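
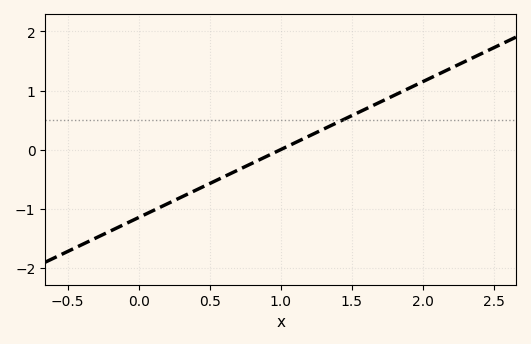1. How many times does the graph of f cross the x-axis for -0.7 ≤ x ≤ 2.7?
1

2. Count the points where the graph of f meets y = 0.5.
1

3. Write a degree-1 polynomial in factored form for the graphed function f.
y = 1.15(x - 1)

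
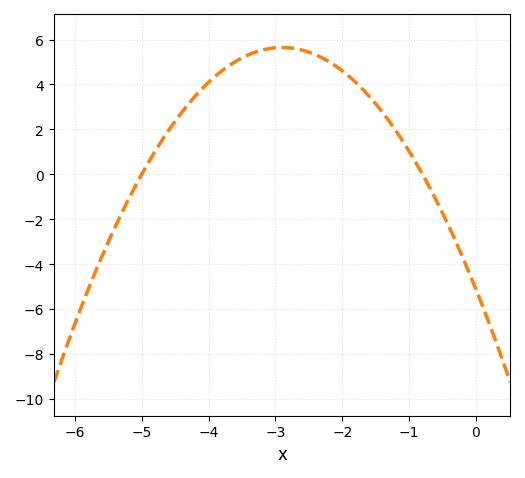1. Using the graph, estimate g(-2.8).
5.63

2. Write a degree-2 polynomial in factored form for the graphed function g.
y = -1.28(x + 5)(x + 0.8)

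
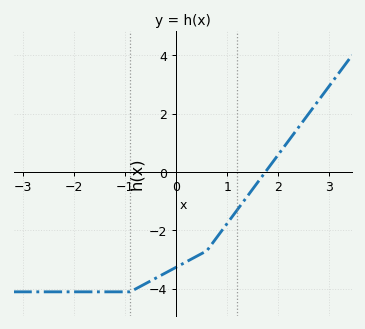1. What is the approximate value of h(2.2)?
1.06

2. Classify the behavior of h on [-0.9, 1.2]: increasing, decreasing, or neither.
increasing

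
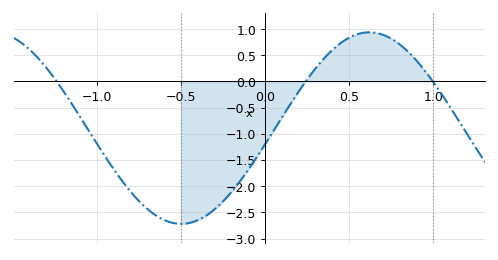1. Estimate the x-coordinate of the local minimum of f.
-0.498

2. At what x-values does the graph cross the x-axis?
-1.24, 0.242, 0.998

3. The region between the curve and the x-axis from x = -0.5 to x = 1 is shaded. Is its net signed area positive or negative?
negative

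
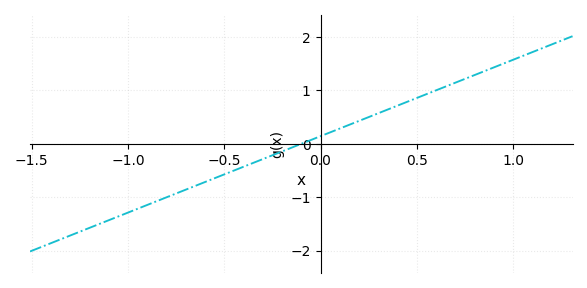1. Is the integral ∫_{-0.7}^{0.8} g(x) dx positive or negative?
positive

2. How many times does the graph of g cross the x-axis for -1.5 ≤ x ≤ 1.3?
1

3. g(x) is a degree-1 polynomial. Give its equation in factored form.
y = 1.43(x + 0.1)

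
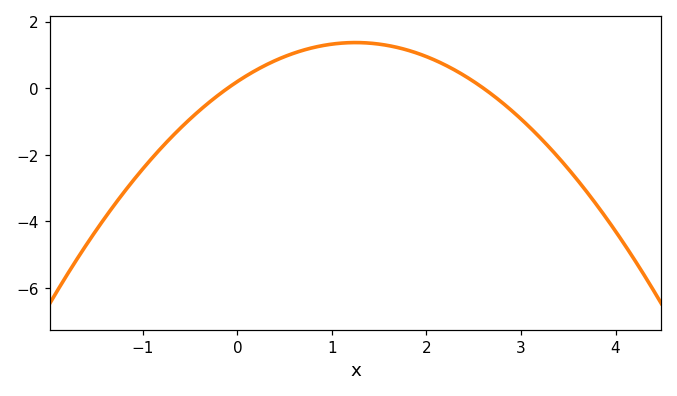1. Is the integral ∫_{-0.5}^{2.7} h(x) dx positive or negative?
positive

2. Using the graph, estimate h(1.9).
1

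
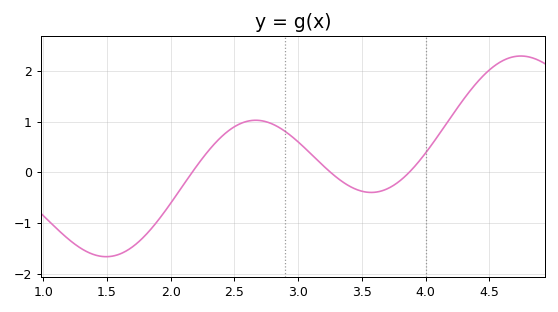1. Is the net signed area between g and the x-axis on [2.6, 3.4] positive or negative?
positive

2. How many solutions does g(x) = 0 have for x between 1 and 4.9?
3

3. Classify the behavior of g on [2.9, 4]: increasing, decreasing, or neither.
neither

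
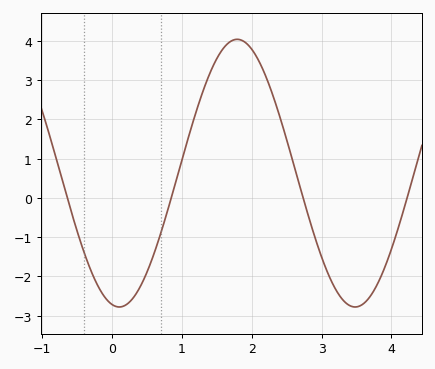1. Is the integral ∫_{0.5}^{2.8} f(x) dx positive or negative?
positive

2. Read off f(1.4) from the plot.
3.18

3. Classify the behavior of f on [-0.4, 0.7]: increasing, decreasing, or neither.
neither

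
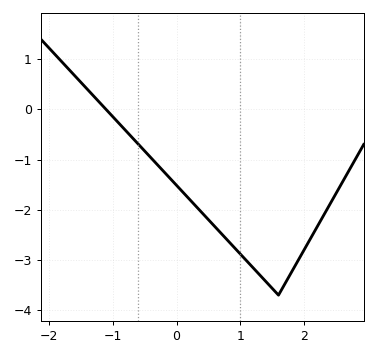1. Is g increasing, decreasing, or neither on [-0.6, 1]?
decreasing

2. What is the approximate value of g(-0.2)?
-1.2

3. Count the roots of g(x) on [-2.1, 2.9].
1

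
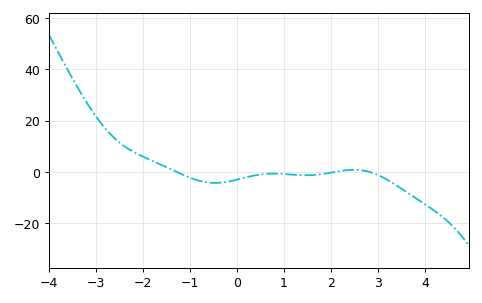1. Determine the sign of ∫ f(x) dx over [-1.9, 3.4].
negative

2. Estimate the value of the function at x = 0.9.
0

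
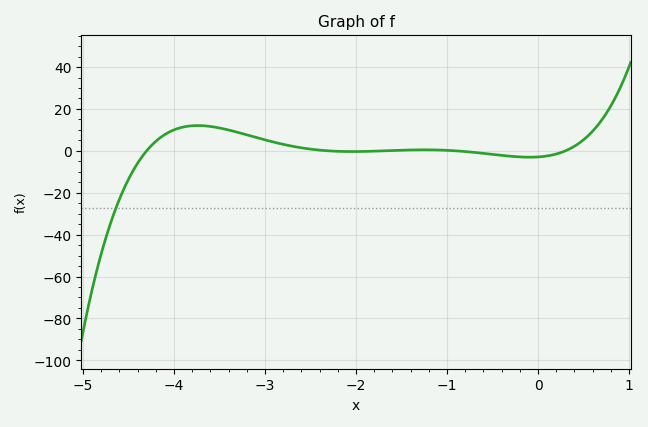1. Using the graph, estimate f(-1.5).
0.31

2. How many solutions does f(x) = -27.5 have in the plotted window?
1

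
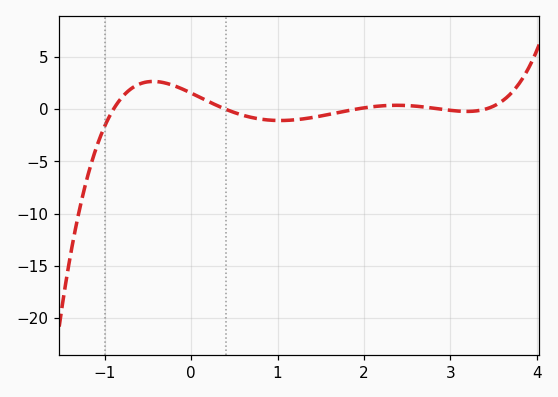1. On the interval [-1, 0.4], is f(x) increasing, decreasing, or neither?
neither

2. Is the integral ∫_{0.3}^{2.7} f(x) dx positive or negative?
negative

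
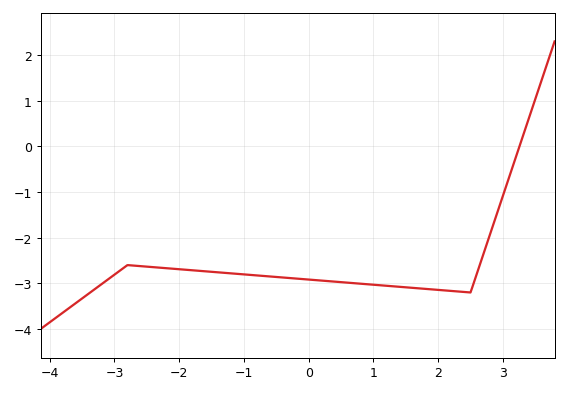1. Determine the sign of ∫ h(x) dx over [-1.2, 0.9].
negative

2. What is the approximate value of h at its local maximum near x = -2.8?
-2.6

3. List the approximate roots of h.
3.2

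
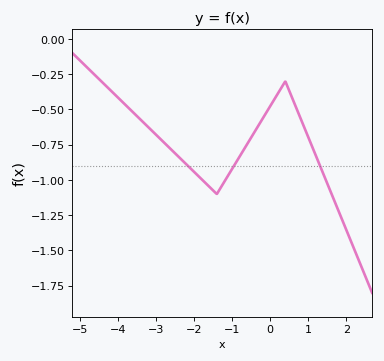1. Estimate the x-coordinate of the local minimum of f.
-1.4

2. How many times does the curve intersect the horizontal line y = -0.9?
3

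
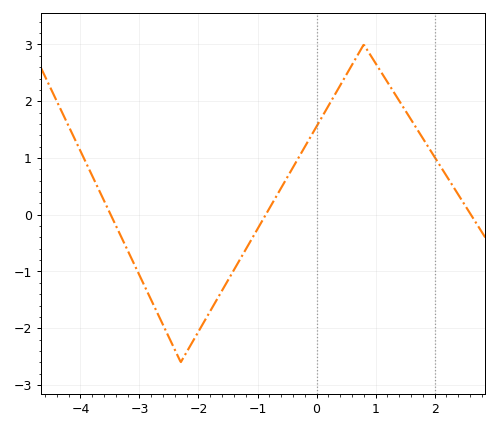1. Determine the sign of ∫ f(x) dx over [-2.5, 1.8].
positive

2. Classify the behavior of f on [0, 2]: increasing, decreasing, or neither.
neither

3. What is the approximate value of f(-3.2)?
-0.629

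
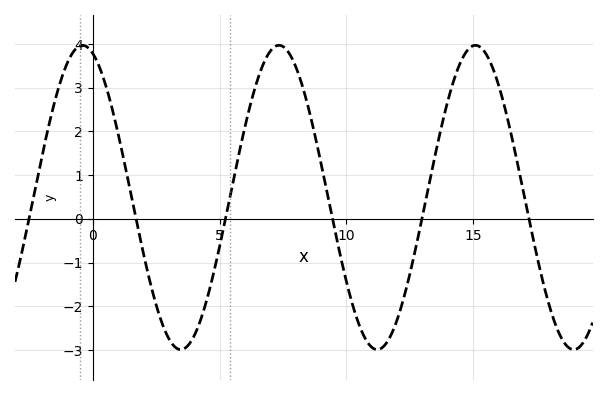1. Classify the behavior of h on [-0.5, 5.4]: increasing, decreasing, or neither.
neither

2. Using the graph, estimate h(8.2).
3.17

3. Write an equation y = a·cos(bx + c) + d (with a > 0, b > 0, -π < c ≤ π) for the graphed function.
y = 3.48cos(0.81x + 0.332) + 0.49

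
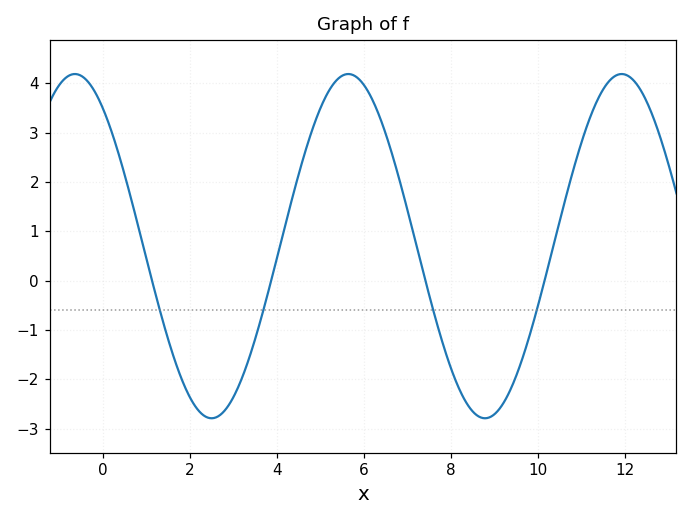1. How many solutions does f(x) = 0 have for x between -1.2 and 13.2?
4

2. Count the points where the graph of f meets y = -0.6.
4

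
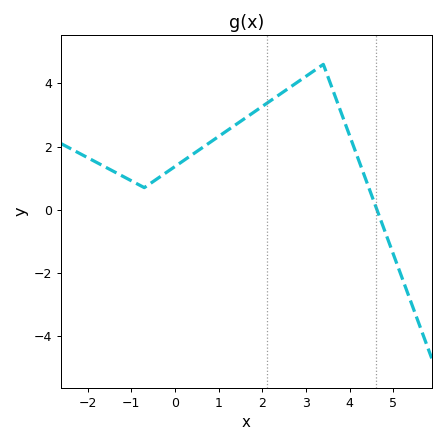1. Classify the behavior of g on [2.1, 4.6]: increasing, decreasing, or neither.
neither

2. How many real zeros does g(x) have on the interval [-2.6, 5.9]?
1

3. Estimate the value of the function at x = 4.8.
-0.647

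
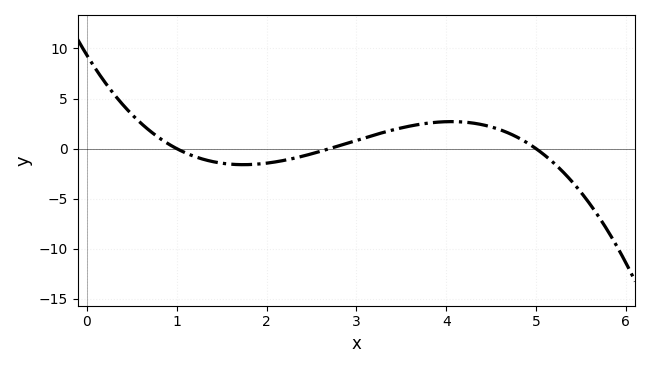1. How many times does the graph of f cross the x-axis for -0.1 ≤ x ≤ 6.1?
3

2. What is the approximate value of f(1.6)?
-1.5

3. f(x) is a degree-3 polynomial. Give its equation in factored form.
y = -0.69(x - 1)(x - 2.7)(x - 5)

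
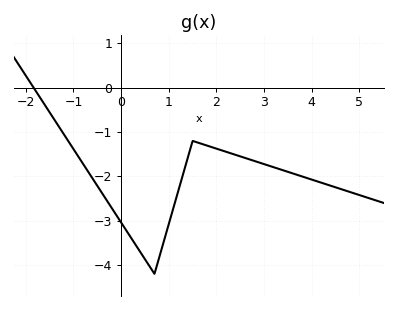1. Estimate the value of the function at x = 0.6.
-4.03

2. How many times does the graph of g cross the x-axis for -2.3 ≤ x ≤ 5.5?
1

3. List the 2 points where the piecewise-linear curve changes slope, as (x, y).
(0.7, -4.2); (1.5, -1.2)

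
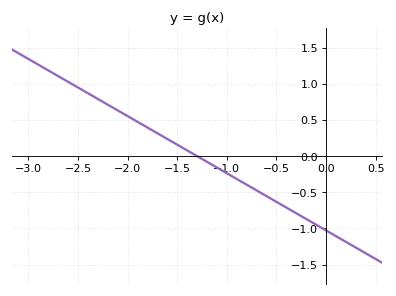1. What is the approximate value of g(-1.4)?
0.1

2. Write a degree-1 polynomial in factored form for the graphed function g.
y = -0.79(x + 1.3)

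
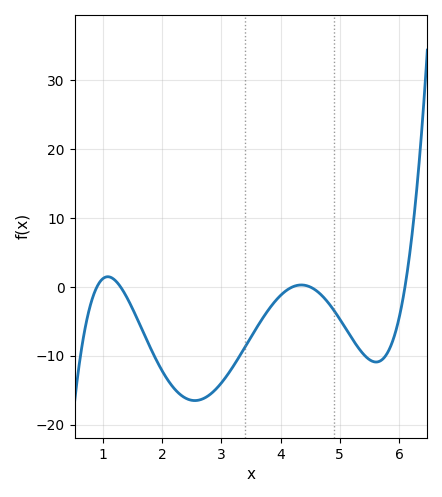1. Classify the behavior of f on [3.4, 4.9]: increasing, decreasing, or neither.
neither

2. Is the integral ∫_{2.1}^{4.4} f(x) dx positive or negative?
negative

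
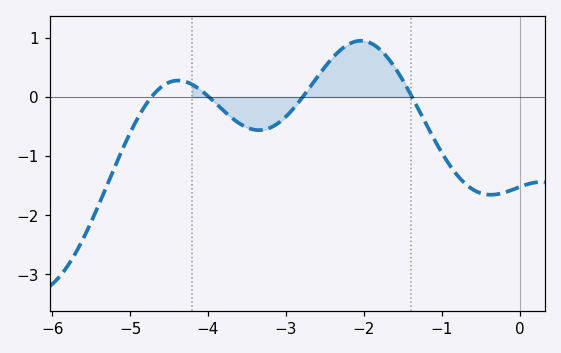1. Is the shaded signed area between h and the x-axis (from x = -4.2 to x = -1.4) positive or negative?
positive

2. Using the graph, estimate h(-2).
0.9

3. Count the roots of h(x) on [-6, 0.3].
4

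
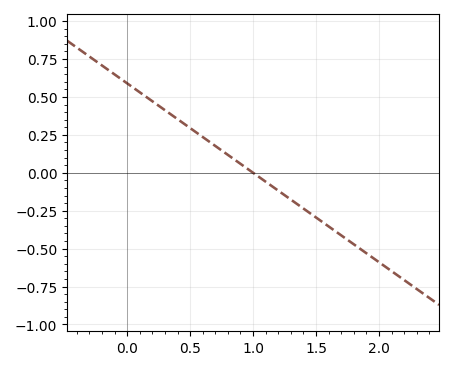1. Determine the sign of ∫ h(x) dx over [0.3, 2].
negative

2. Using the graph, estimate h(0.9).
0.06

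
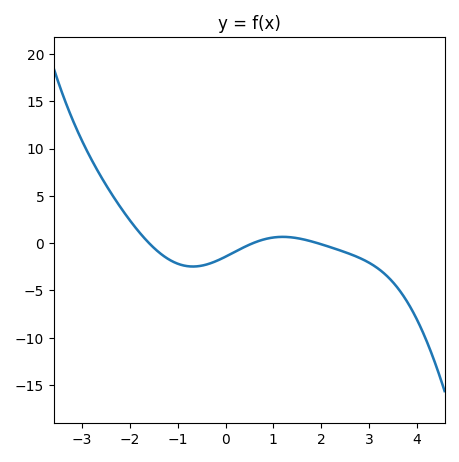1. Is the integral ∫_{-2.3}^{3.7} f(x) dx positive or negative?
negative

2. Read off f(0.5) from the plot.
-0.164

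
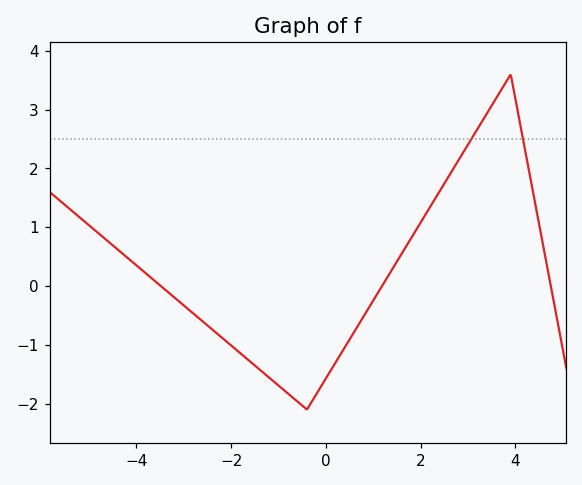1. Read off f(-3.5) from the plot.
0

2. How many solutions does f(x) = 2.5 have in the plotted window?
2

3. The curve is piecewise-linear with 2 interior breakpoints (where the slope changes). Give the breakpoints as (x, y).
(-0.4, -2.1); (3.9, 3.6)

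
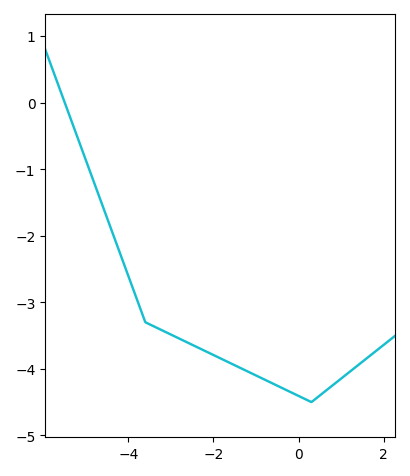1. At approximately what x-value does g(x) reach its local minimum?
0.2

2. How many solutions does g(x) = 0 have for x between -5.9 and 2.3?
1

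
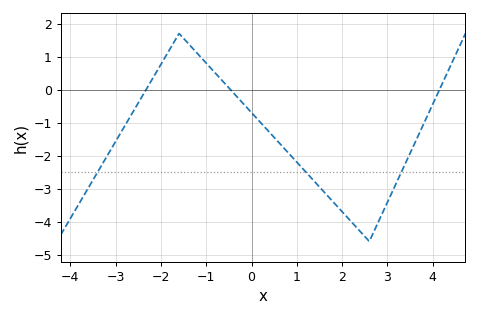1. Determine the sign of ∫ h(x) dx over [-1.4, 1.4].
negative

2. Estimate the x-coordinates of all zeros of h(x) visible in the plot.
-2.4, -0.4, 4.2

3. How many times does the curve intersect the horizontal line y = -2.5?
3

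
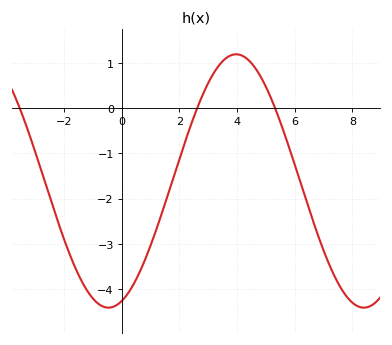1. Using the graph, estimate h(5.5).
-0.3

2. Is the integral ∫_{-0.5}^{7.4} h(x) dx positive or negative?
negative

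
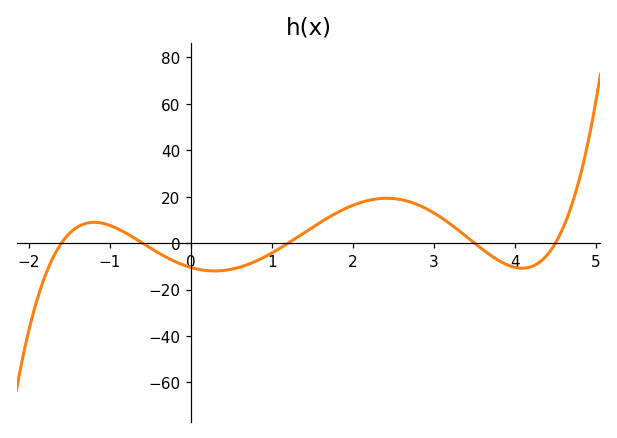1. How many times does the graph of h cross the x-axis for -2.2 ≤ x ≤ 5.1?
5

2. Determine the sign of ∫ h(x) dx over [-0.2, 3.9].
positive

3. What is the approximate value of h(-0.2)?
-8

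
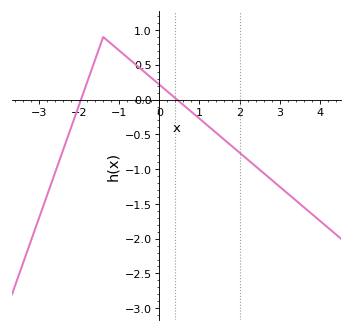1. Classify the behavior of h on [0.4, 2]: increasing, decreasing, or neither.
decreasing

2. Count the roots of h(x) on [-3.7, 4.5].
2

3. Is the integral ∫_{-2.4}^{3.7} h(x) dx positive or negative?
negative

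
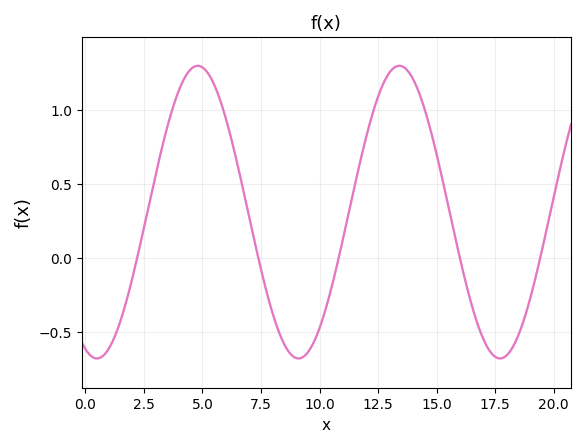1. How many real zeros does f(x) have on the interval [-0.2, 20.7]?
5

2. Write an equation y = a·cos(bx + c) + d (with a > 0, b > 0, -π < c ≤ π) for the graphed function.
y = 0.99cos(0.73x + 2.8) + 0.31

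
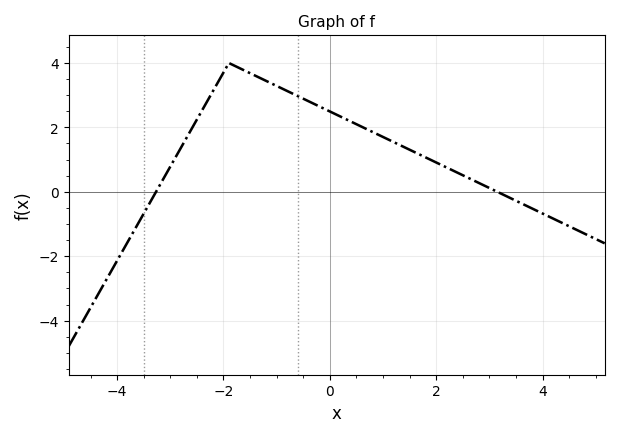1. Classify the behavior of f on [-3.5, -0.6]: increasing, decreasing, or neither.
neither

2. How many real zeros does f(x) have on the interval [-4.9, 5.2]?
2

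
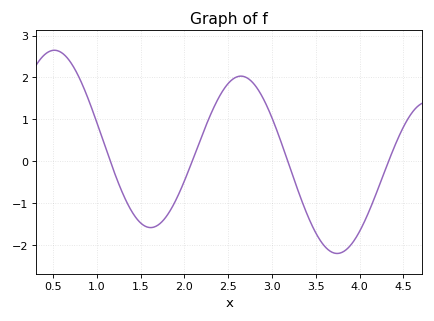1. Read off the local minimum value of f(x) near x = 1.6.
-1.6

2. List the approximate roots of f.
1.2, 2.1, 3.2, 4.3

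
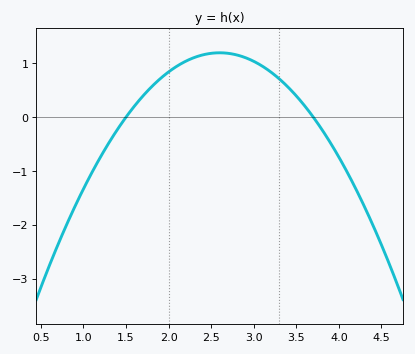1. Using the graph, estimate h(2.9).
1.11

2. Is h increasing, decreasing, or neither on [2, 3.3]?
neither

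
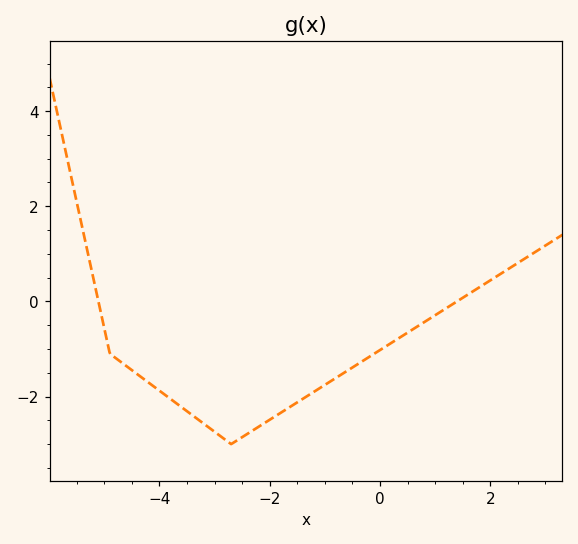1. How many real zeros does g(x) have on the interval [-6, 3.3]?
2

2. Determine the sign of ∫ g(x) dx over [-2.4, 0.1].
negative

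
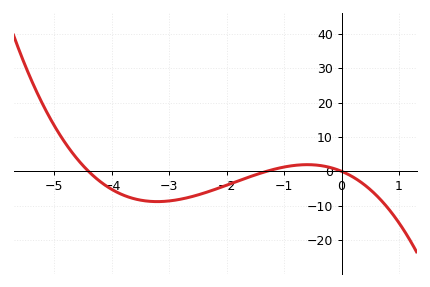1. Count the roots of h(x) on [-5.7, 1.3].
3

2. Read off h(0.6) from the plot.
-7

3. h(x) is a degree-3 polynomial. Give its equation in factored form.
y = -1.21(x + 4.4)(x + 1.3)(x - 0)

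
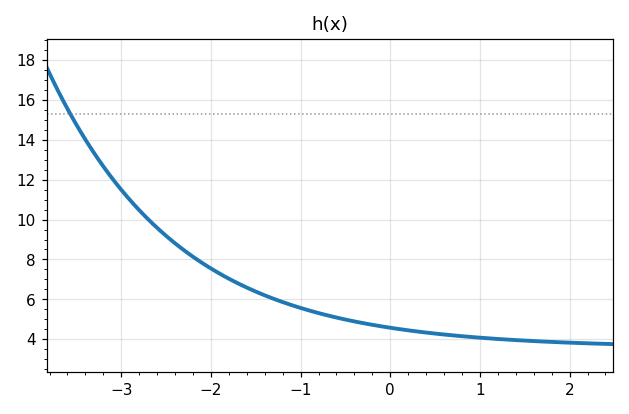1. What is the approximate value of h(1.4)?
3.95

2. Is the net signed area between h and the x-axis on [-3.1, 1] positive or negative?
positive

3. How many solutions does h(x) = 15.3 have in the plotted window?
1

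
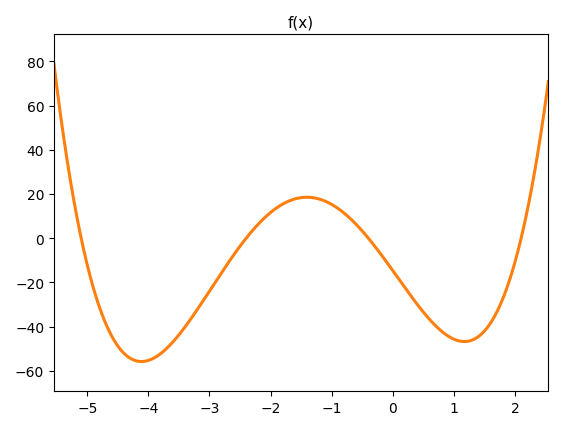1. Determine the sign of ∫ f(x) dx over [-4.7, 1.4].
negative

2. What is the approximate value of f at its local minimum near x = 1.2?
-46.7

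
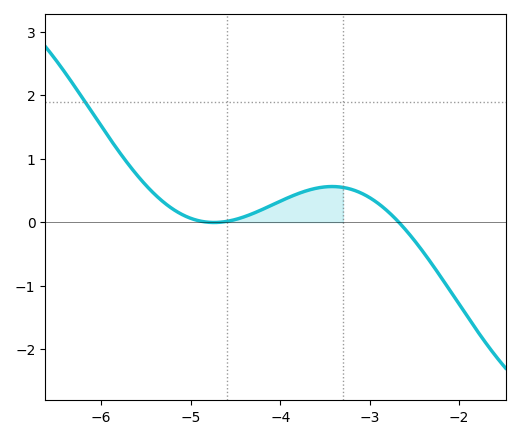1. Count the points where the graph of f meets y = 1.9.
1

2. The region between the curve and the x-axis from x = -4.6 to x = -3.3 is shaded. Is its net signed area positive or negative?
positive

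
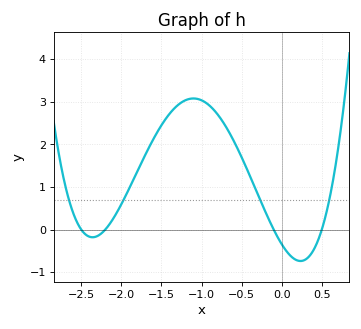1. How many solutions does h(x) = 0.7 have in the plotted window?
4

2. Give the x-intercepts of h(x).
-2.5, -2.2, -0.1, 0.5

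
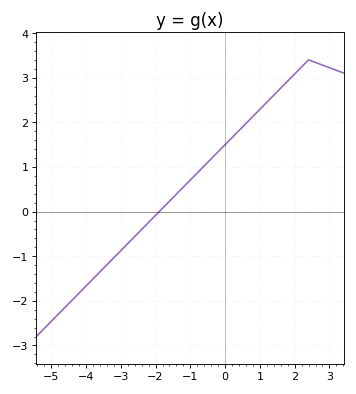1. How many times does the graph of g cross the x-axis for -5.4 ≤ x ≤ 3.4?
1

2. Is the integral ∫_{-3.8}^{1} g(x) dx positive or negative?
positive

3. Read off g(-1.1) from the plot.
0.629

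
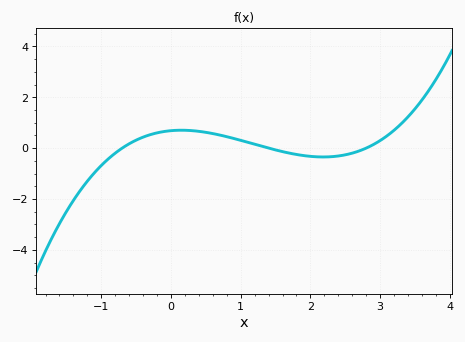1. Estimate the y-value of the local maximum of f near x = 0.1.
0.8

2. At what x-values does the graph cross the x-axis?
-0.7, 1.4, 2.8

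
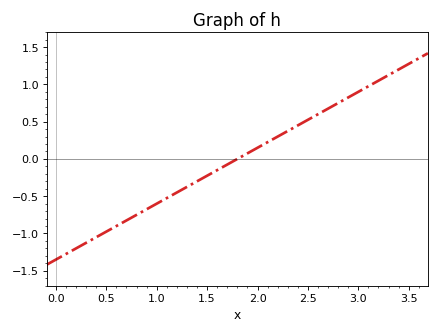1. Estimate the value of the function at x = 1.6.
-0.15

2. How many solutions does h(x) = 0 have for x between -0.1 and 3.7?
1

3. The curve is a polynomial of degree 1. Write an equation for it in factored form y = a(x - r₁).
y = 0.75(x - 1.8)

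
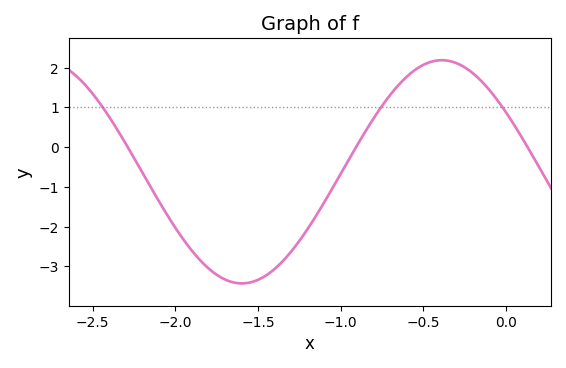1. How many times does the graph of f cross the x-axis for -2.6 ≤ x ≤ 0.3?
3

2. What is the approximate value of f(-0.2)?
1.9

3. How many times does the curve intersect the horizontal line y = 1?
3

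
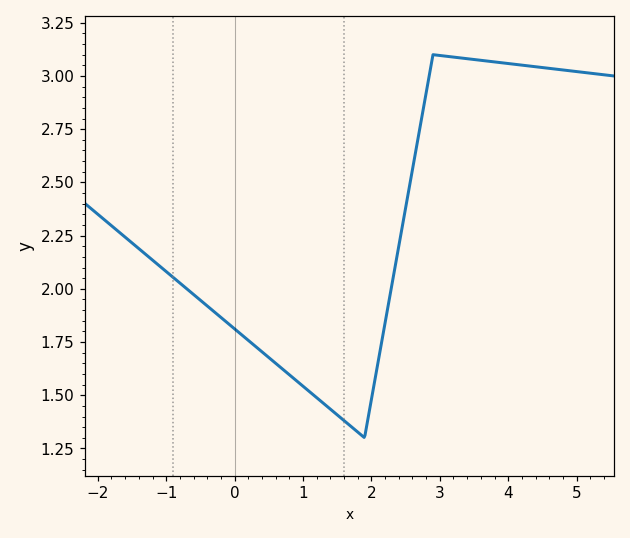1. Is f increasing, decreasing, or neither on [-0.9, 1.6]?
decreasing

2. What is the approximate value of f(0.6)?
1.65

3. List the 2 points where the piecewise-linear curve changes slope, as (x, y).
(1.9, 1.3); (2.9, 3.1)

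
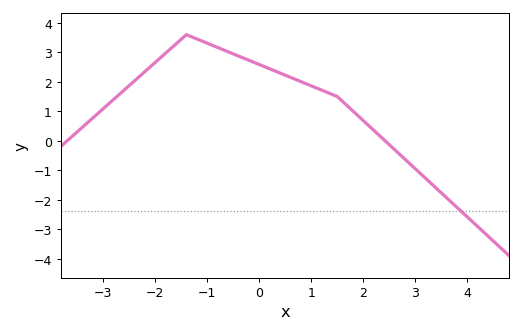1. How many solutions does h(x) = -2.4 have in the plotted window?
1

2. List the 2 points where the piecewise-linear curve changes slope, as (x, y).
(-1.4, 3.6); (1.5, 1.5)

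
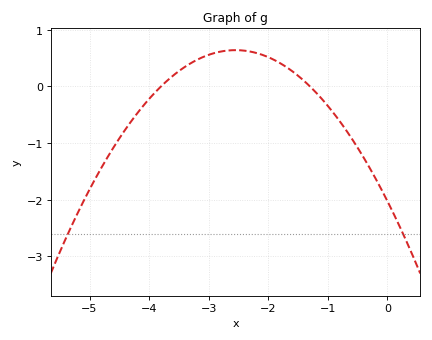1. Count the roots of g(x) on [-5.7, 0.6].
2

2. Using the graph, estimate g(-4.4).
-0.8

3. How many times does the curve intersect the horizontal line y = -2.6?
2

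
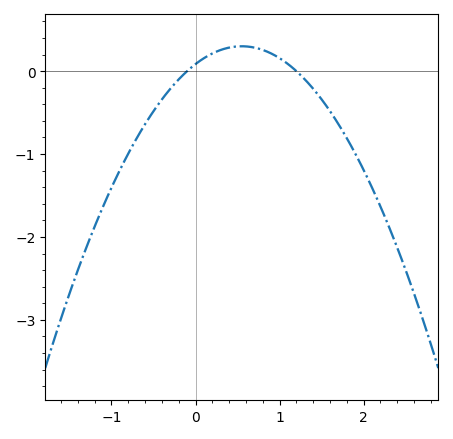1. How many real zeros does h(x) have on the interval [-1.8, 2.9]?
2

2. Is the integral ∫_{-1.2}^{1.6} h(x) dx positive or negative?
negative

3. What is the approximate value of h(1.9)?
-1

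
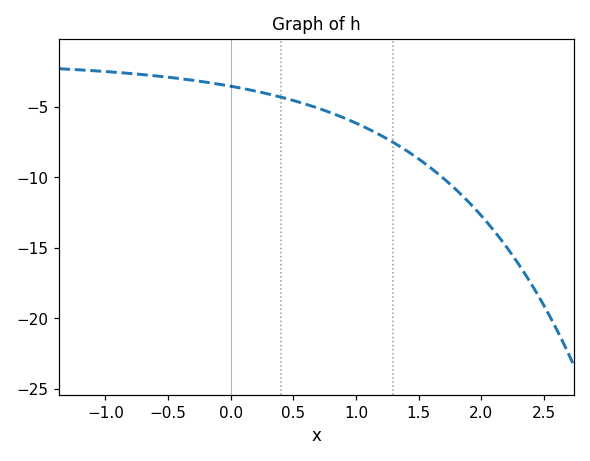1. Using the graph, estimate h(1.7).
-10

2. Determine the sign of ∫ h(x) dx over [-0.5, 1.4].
negative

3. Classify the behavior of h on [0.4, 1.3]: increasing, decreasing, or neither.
decreasing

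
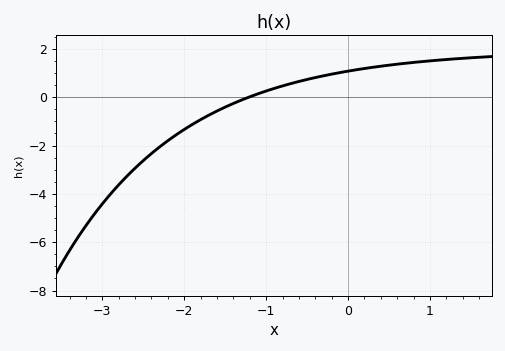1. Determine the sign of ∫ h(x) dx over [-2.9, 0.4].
negative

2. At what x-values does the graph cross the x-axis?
-1.21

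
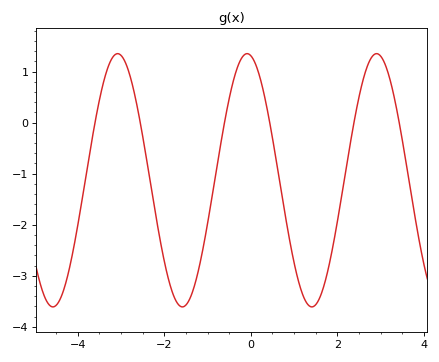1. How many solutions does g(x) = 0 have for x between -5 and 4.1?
6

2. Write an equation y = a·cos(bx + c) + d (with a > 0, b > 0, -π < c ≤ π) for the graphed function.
y = 2.48cos(2.1x + 0.18) - 1.13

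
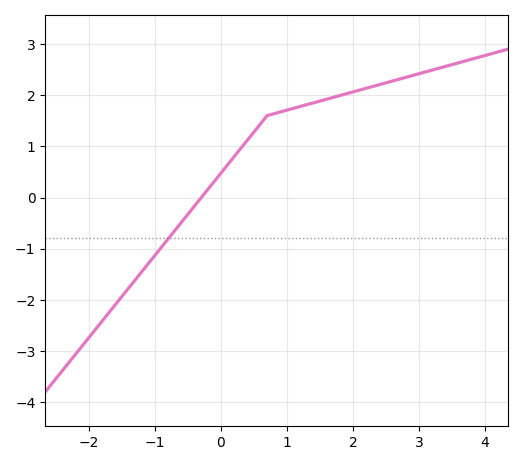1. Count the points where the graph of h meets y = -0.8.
1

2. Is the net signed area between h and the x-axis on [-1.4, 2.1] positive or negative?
positive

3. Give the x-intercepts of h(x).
-0.295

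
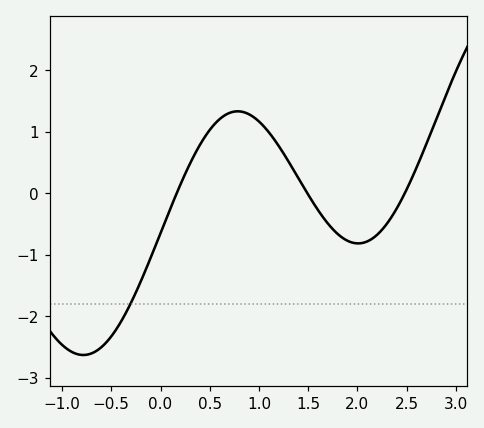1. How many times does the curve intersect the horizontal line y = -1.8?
1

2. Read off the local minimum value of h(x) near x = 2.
-0.8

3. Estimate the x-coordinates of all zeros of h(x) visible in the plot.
0.2, 1.5, 2.5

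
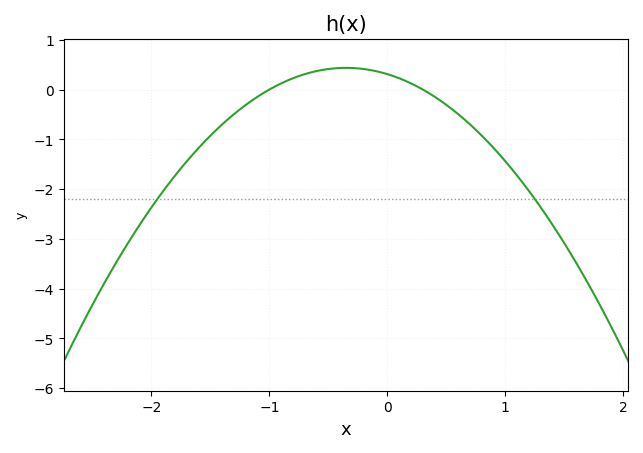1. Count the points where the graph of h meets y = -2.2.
2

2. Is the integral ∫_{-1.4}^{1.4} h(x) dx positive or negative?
negative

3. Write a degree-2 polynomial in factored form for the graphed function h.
y = -1.03(x + 1)(x - 0.3)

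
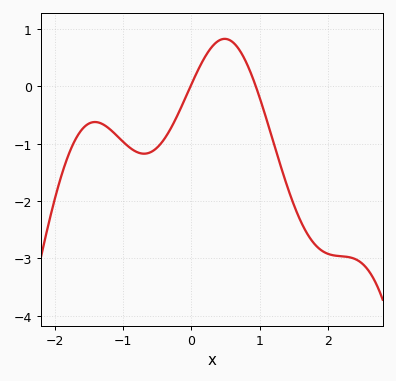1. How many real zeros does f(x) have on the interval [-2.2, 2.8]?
2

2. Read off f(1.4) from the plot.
-1.73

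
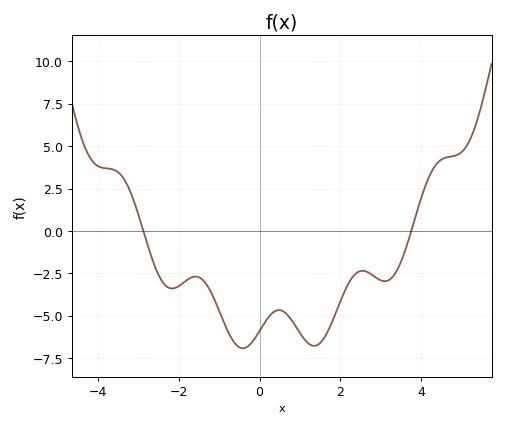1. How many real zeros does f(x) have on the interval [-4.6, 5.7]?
2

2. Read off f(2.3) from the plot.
-2.72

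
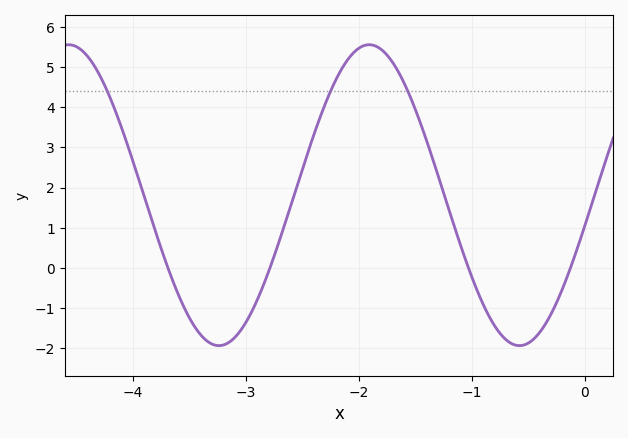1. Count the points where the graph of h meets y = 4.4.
3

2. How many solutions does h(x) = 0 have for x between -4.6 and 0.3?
4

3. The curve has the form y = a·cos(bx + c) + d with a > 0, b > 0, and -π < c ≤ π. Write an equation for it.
y = 3.75cos(2.36x - 1.78) + 1.81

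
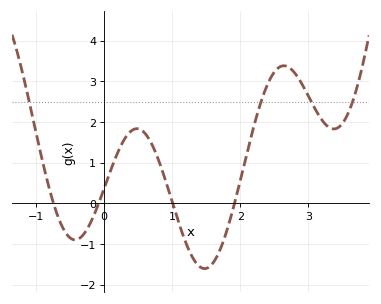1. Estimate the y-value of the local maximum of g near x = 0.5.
1.83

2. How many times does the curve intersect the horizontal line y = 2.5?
4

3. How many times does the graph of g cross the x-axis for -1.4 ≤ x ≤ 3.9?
4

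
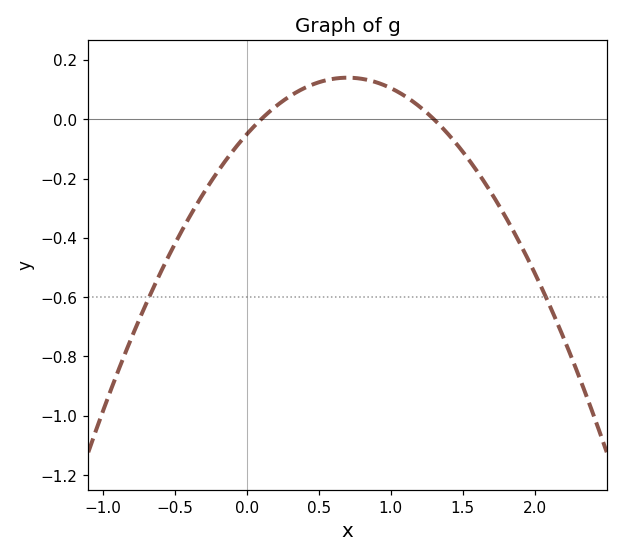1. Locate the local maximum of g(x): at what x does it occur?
0.7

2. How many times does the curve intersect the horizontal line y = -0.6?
2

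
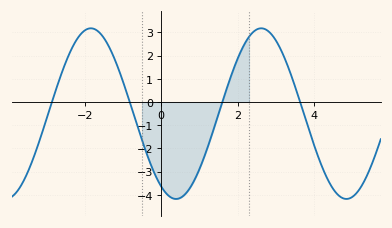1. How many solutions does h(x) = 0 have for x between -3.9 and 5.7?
4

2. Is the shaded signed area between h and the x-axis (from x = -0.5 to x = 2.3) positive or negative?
negative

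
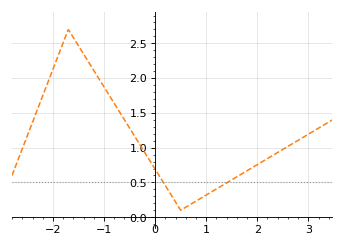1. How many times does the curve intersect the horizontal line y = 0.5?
2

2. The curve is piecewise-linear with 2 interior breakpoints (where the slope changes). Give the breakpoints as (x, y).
(-1.7, 2.7); (0.5, 0.1)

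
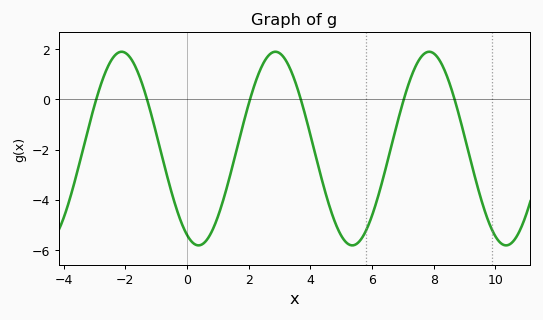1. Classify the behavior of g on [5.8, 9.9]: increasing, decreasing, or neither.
neither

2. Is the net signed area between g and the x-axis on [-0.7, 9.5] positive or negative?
negative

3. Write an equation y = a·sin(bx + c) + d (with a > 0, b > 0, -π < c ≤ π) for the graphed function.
y = 3.85sin(1.26x - 2.04) - 1.96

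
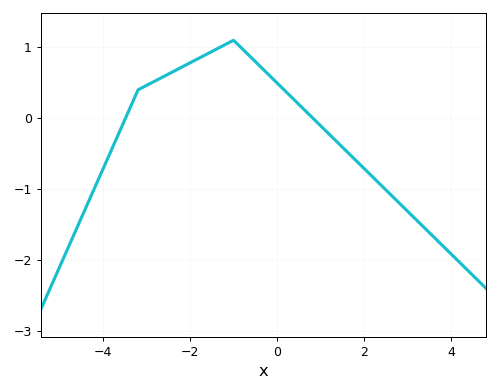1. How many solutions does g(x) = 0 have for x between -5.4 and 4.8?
2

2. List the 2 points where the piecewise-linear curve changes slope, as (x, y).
(-3.2, 0.4); (-1, 1.1)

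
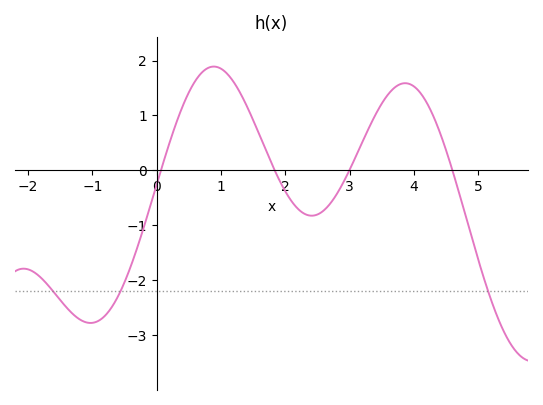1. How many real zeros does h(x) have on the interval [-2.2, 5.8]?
4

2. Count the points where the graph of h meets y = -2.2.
3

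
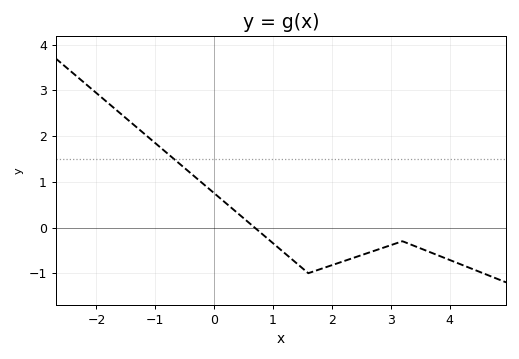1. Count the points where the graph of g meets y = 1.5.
1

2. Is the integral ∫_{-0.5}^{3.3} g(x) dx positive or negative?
negative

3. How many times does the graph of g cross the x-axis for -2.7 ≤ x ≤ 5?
1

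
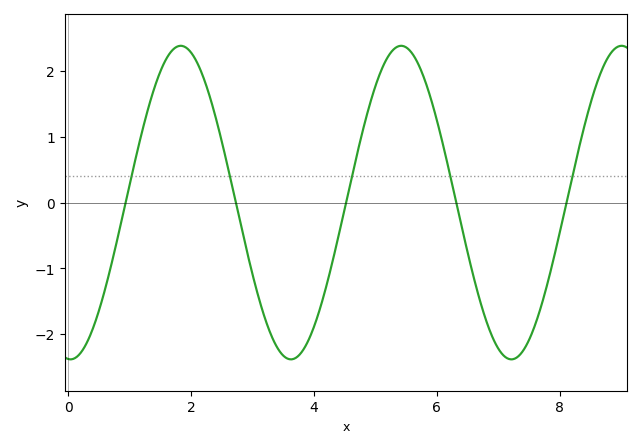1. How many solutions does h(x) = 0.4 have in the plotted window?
5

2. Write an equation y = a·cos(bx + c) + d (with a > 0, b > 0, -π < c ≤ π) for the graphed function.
y = 2.38cos(1.75x + 3.08) + 0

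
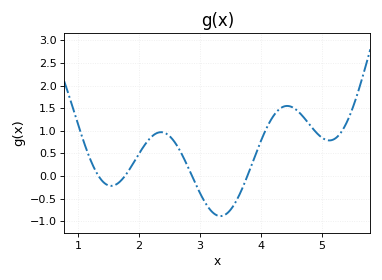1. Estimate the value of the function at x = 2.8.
0.205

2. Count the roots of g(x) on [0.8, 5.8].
4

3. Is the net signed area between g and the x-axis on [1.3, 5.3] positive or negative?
positive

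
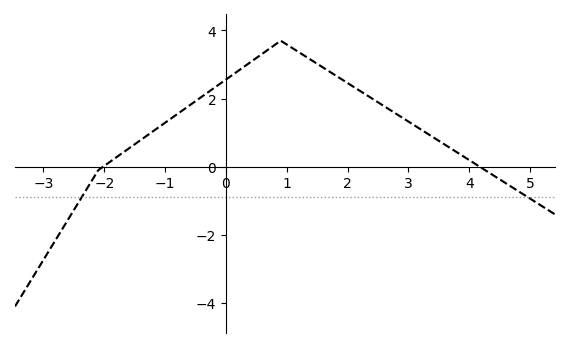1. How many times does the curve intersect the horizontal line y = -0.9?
2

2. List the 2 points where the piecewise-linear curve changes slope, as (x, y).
(-2.1, -0.1); (0.9, 3.7)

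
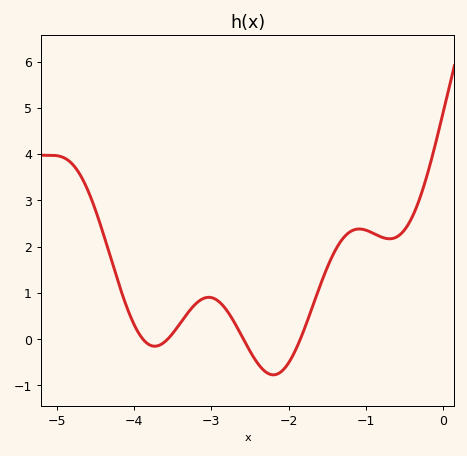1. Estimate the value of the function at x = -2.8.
0.6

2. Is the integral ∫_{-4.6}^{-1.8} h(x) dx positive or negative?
positive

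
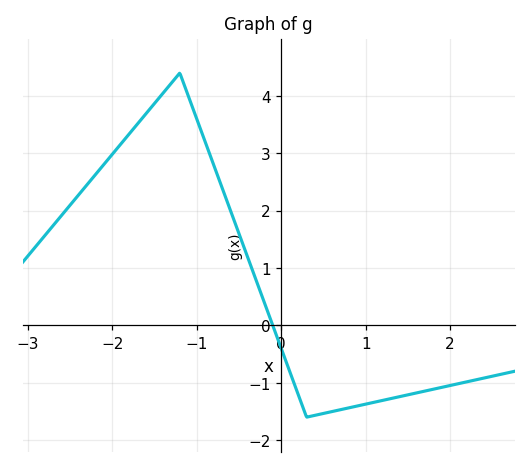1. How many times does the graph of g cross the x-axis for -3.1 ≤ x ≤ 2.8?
1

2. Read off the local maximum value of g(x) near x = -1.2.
4.4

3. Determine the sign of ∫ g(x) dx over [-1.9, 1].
positive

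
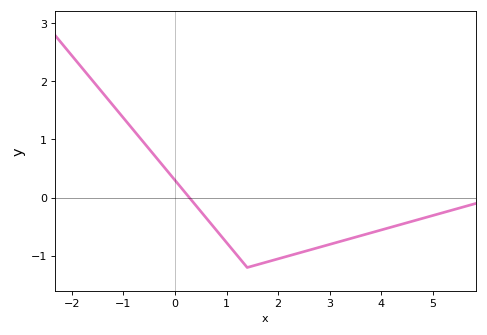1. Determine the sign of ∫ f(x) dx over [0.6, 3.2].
negative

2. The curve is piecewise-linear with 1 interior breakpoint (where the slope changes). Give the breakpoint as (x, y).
(1.4, -1.2)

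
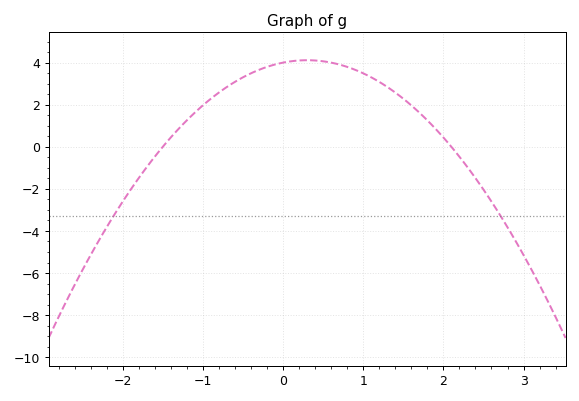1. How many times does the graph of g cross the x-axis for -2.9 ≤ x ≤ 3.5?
2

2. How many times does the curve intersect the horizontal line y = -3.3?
2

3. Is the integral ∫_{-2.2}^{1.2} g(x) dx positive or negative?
positive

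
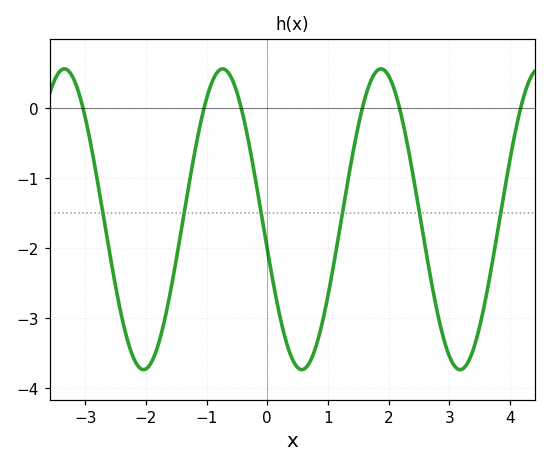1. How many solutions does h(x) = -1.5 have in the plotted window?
6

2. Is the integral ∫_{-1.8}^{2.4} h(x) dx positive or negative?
negative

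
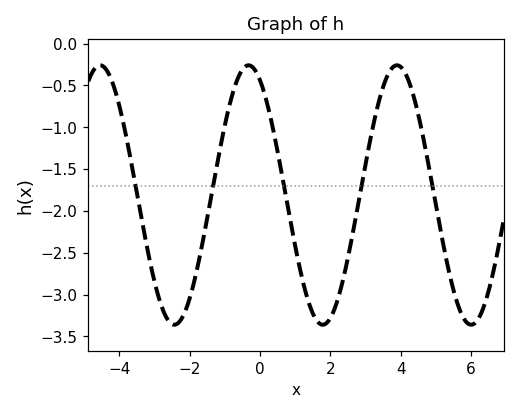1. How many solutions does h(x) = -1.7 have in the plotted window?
5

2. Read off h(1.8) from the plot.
-3.35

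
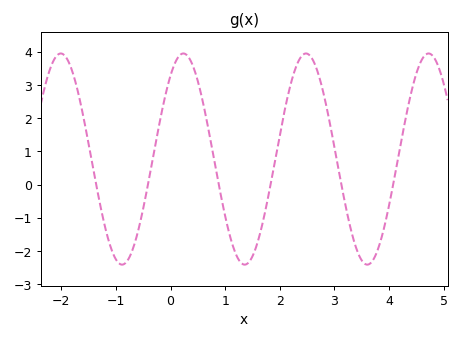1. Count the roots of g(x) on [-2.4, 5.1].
6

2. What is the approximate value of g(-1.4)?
0.3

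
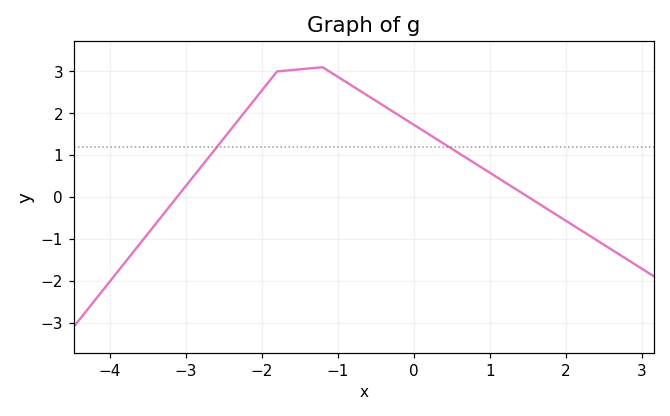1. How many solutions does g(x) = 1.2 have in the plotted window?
2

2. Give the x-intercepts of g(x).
-3.2, 1.6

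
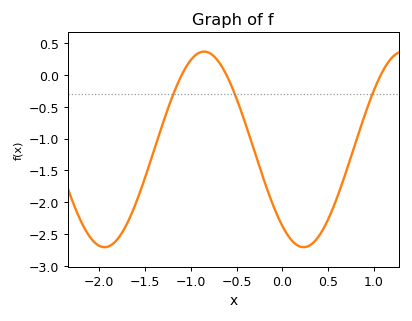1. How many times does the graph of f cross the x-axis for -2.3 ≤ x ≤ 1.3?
3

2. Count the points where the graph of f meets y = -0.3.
3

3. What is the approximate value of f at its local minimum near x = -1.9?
-2.7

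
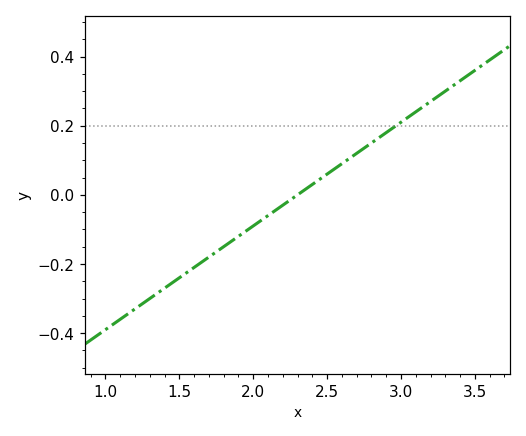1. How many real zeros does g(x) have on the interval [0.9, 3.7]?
1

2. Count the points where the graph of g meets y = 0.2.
1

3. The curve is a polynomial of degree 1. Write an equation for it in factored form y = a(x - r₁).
y = 0.3(x - 2.3)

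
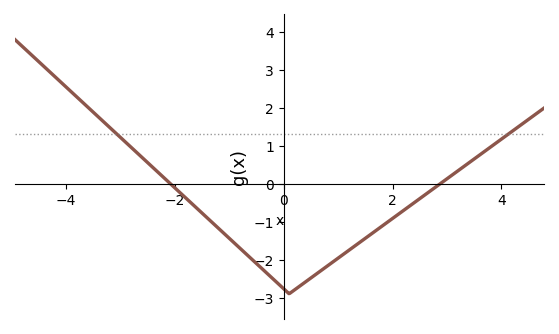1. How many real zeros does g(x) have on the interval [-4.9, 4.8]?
2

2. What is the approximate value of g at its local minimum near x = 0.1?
-2.9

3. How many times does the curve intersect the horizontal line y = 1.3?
2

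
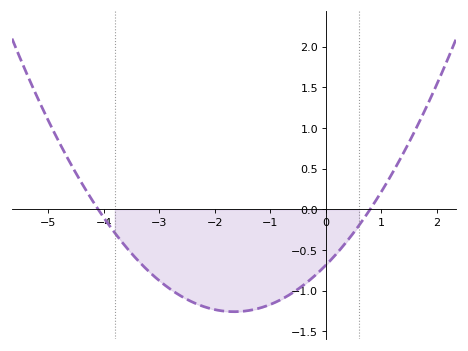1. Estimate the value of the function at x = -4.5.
0.45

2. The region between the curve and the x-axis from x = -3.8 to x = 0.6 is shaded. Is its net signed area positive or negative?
negative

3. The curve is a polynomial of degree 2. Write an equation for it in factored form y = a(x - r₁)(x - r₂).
y = 0.21(x + 4.1)(x - 0.8)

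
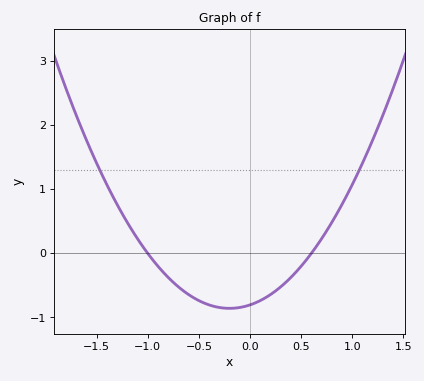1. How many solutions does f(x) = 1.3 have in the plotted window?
2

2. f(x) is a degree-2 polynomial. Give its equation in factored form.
y = 1.34(x + 1)(x - 0.6)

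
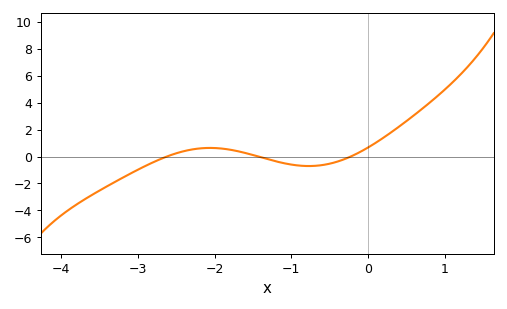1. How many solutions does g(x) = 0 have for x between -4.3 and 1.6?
3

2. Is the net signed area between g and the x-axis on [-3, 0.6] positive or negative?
positive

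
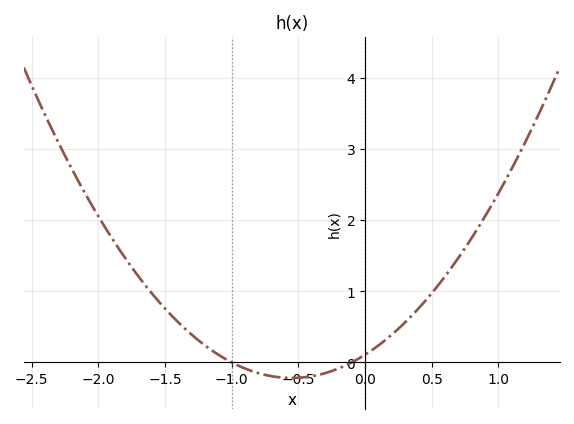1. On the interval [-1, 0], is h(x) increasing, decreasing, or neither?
neither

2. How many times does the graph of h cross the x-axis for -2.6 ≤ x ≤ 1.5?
2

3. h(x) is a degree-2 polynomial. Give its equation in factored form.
y = 1.08(x + 1)(x + 0.1)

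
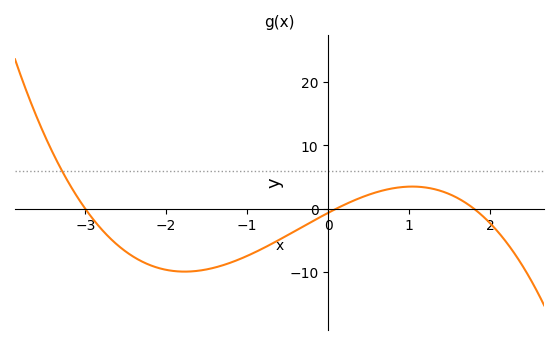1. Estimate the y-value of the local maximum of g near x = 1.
3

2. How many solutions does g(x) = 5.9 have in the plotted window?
1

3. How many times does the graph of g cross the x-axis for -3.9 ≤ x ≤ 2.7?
3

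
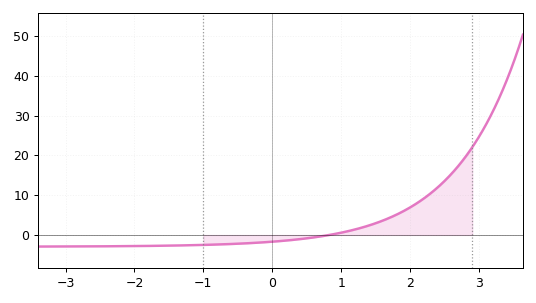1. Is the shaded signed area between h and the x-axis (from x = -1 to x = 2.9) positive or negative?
positive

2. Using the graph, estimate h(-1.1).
-2.54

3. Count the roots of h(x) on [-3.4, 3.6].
1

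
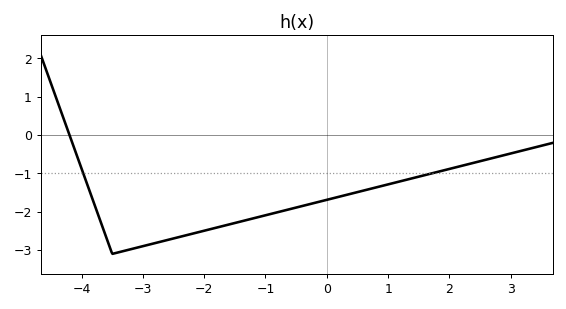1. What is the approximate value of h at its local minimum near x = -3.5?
-3.1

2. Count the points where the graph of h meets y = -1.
2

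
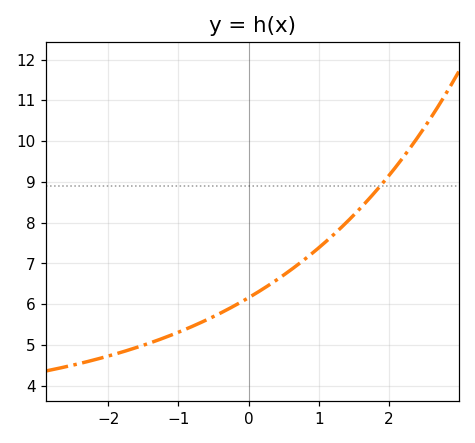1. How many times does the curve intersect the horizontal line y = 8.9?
1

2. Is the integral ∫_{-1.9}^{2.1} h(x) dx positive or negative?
positive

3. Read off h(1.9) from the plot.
8.95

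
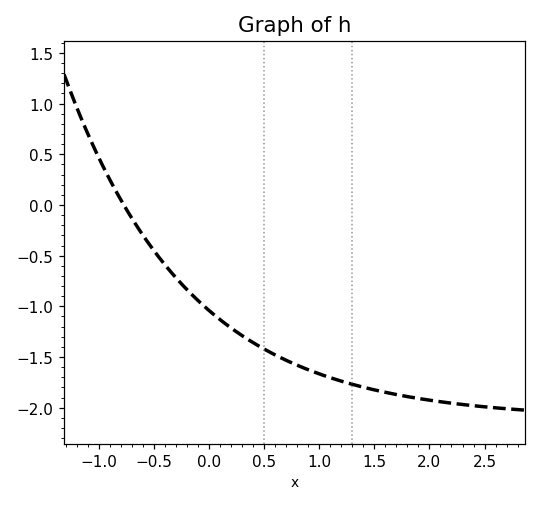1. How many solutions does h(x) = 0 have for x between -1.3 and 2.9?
1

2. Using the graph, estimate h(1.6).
-1.85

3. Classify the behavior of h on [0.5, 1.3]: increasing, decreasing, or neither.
decreasing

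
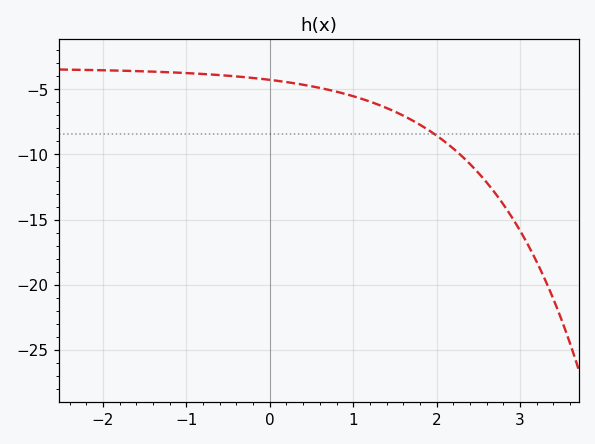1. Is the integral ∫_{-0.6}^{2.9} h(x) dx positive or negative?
negative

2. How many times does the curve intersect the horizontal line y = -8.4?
1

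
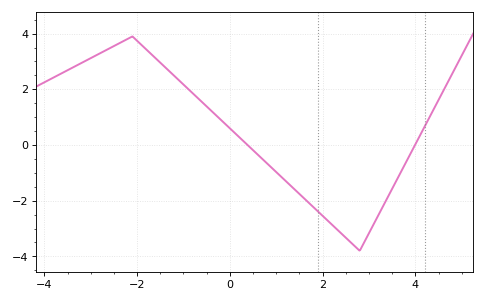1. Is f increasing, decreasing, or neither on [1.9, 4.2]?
neither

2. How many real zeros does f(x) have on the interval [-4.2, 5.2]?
2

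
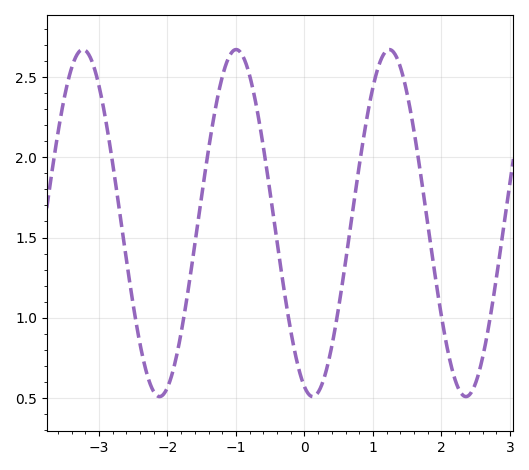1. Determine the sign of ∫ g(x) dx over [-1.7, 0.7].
positive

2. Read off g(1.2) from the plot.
2.65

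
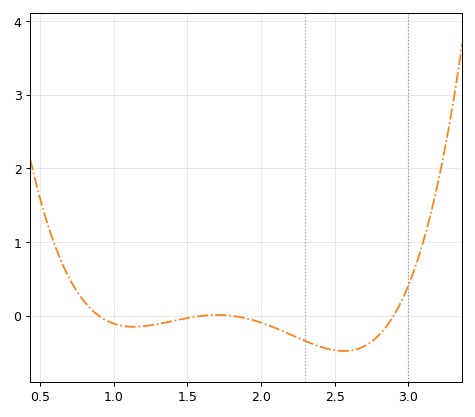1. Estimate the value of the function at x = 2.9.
0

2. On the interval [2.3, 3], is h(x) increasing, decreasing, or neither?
neither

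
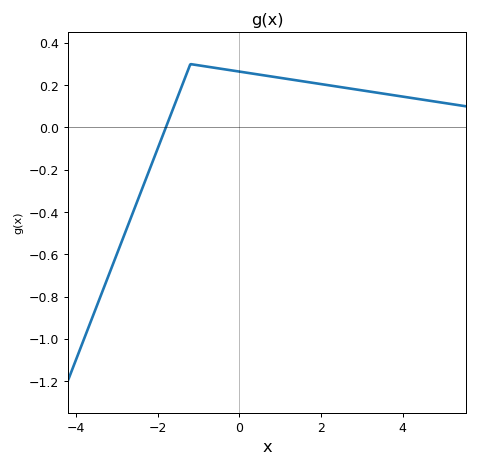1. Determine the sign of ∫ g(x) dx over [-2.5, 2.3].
positive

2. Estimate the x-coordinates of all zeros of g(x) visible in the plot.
-1.8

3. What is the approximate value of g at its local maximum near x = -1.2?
0.3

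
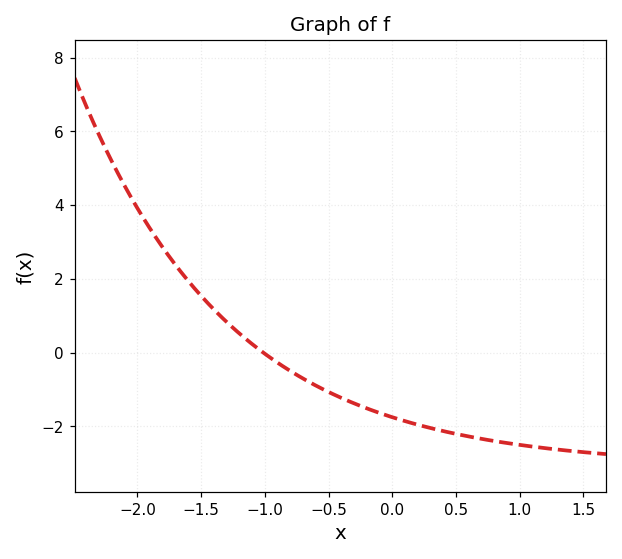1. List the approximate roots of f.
-1.01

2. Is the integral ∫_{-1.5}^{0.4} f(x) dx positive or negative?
negative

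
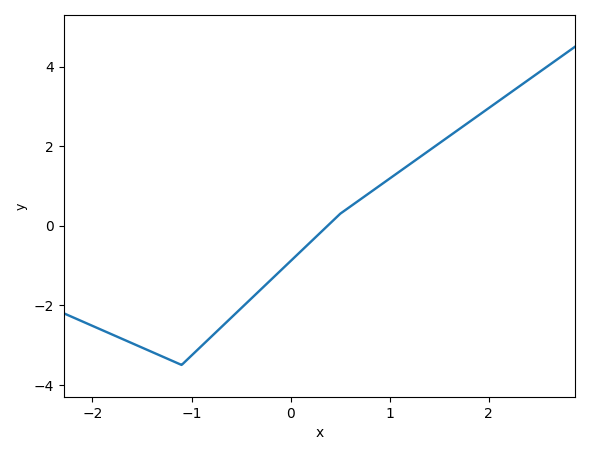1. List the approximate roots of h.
0.4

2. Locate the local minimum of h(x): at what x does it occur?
-1.1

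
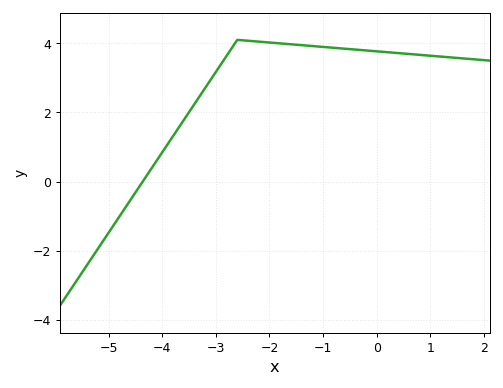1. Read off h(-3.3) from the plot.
2.47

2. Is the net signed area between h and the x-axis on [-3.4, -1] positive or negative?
positive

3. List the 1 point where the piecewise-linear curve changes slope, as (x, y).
(-2.6, 4.1)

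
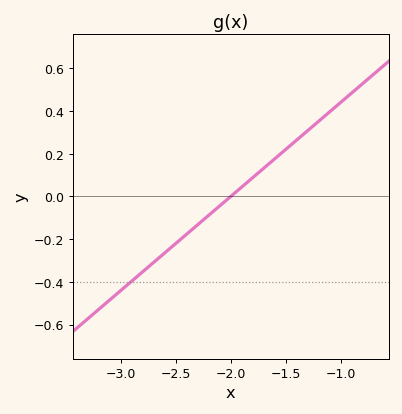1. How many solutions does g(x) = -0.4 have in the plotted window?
1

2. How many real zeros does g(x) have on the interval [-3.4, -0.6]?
1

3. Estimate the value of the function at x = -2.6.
-0.264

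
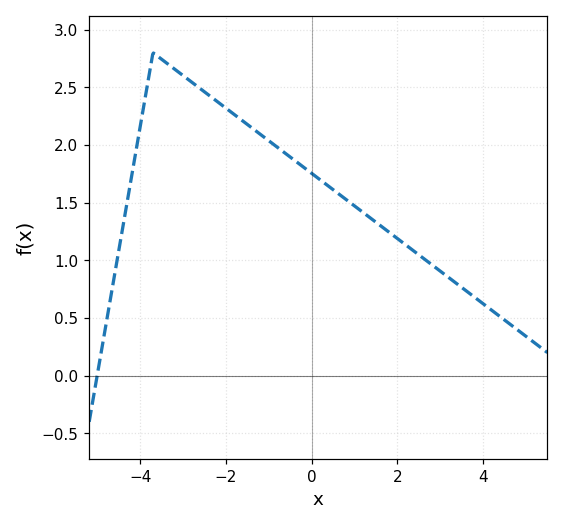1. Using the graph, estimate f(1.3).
1.4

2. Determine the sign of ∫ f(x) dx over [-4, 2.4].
positive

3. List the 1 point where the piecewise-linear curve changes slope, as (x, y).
(-3.7, 2.8)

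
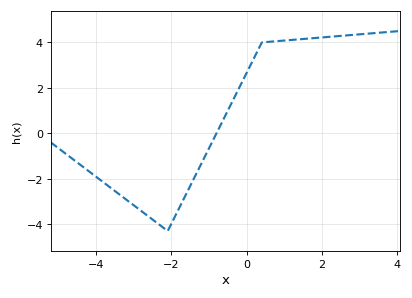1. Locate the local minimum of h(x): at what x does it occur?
-2.1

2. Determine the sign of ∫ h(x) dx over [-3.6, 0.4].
negative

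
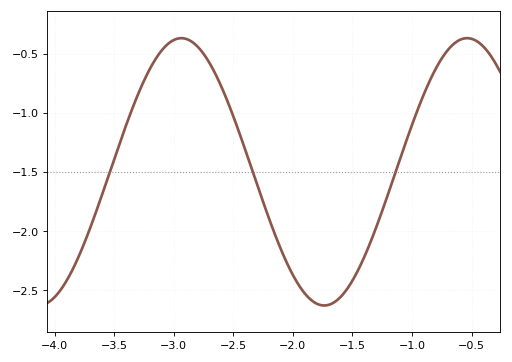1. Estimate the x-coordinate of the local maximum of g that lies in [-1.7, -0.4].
-0.537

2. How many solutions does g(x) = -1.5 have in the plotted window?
3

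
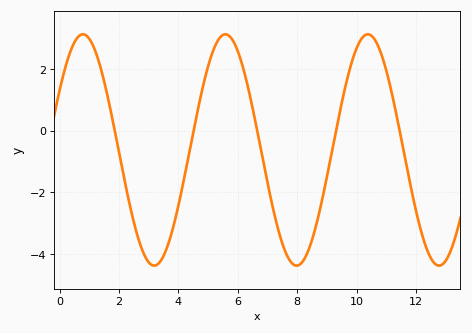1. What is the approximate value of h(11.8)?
-1.8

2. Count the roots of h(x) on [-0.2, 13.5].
5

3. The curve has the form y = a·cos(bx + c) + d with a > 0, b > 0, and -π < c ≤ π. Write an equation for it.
y = 3.76cos(1.3x - 1) - 0.63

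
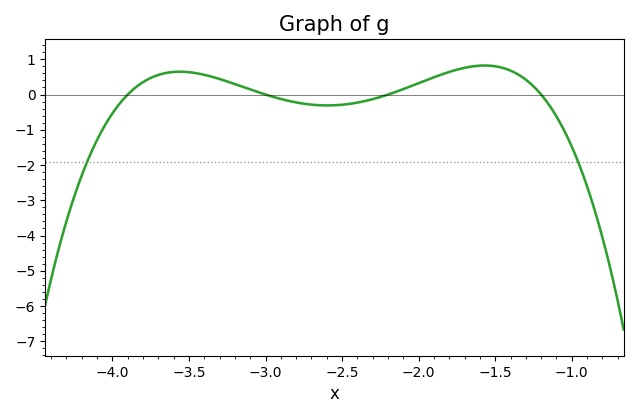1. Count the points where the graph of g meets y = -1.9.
2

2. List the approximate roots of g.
-3.9, -3, -2.2, -1.2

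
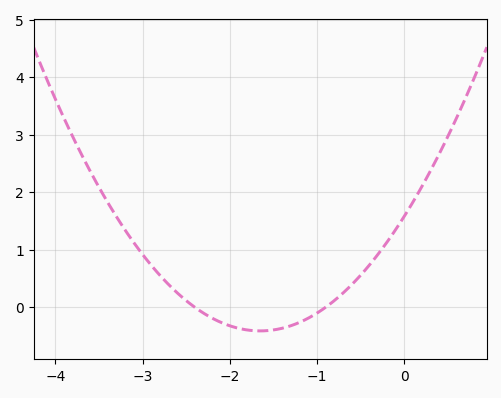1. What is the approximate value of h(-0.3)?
0.9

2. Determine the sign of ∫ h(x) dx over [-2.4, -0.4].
negative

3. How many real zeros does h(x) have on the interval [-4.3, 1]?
2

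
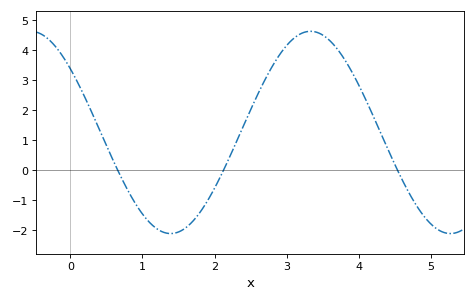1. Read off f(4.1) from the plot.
2.3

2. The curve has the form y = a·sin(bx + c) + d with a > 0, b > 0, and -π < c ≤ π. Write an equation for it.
y = 3.37sin(1.6x + 2.5) + 1.25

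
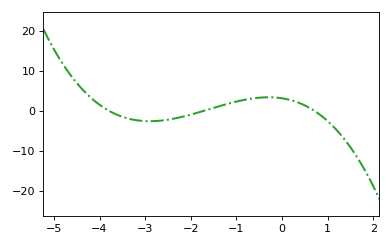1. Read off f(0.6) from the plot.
0.688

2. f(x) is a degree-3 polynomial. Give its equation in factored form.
y = -0.68(x + 3.8)(x + 1.7)(x - 0.7)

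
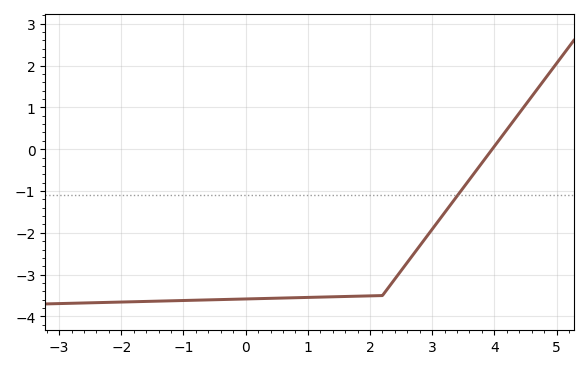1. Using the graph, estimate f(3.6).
-0.7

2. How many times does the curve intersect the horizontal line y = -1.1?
1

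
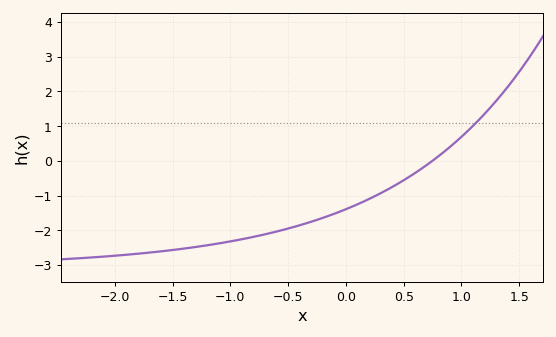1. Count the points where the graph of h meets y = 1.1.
1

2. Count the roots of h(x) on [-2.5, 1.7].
1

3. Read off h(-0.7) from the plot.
-2.11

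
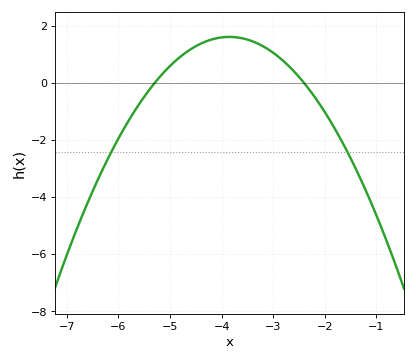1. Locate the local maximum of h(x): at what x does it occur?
-3.8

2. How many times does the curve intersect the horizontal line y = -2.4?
2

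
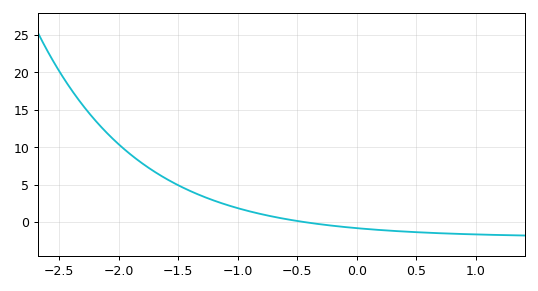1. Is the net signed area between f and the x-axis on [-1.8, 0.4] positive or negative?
positive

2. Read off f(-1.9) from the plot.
9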